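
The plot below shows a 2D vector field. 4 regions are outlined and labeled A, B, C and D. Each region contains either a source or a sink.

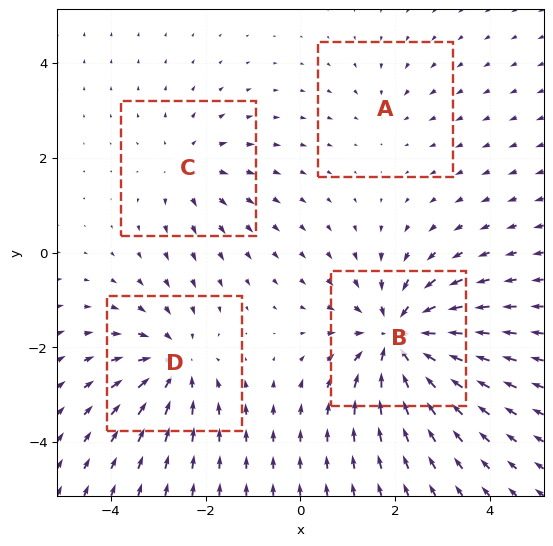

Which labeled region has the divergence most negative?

B

Divergence at each region's feature centre — A: about -2, B: about -7, C: about +3, D: about -5. Region B is most negative.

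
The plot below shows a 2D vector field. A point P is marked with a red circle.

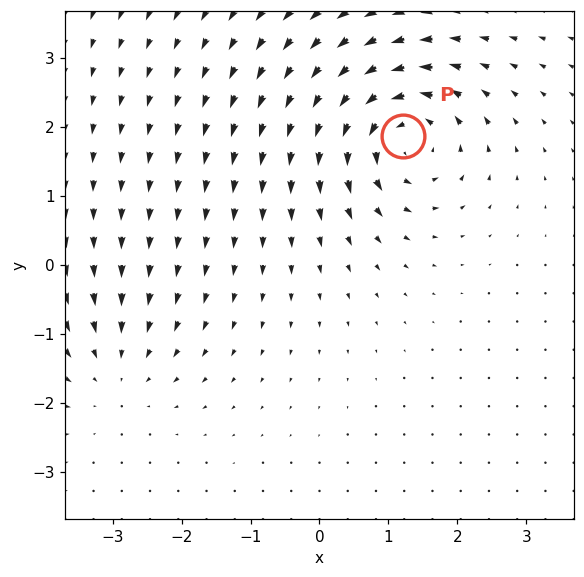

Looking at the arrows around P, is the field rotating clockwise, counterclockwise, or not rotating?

Near P at (1.2, 1.9) the arrows circulate counterclockwise. The curl (z-component) there is about +6; positive curl means counterclockwise rotation.

counterclockwise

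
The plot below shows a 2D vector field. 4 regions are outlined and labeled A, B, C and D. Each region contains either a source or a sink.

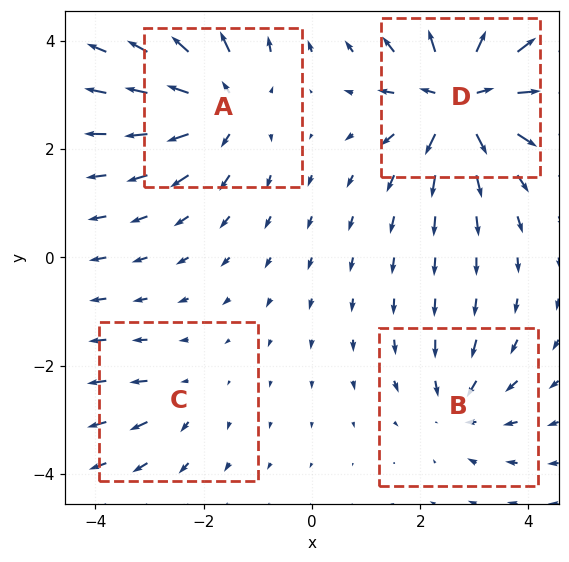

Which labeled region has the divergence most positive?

Divergence at each region's feature centre — A: about +6, B: about -4, C: about +3, D: about +9. Region D is most positive.

D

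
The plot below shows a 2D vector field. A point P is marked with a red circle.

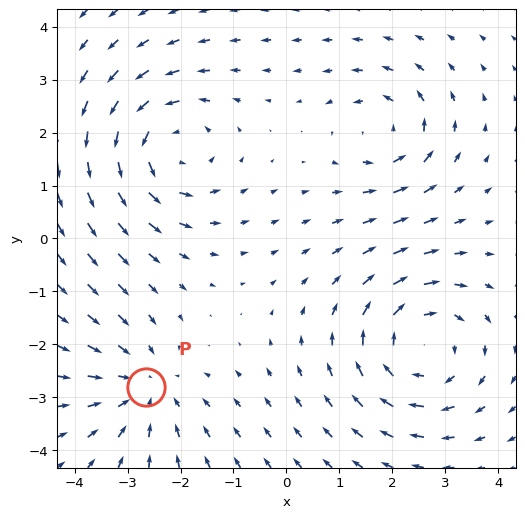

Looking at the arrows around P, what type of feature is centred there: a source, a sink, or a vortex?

sink

At P (-2.7, -2.8) the arrows converge inward. Divergence about -3, curl ≈0 — negative divergence with near-zero curl is a sink.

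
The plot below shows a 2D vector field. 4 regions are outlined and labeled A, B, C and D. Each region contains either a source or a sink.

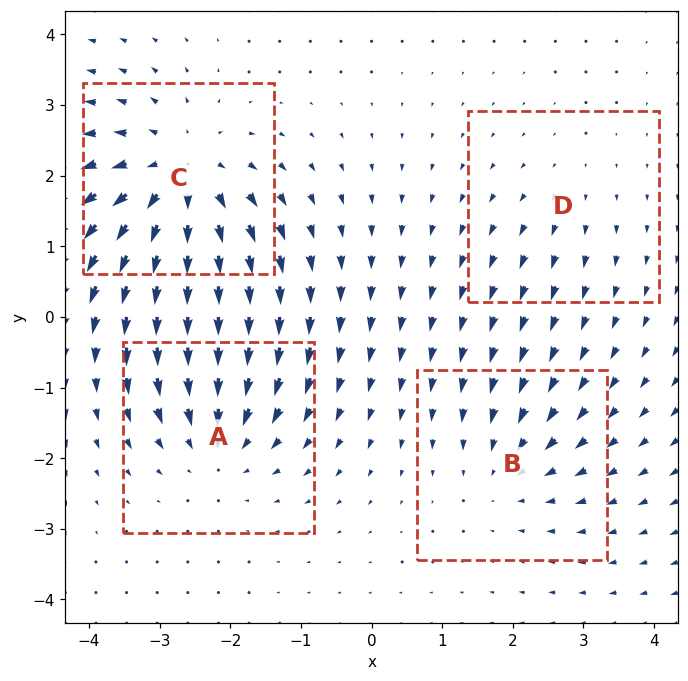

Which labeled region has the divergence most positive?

C

Divergence at each region's feature centre — A: about -4, B: about -3, C: about +6, D: about +2. Region C is most positive.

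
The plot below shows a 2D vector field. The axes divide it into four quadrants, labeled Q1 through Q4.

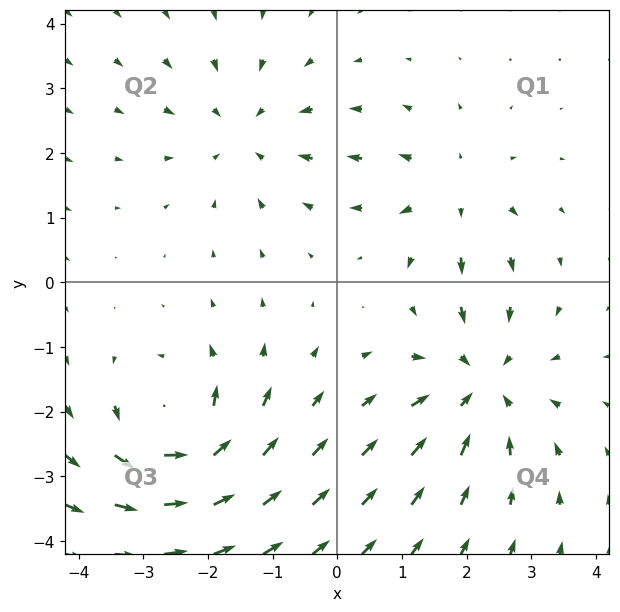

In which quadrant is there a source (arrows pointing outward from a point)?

Q1

The source sits at approximately (1.8, 1.4), which lies in quadrant Q1. The divergence there is about +4, positive as expected for a source.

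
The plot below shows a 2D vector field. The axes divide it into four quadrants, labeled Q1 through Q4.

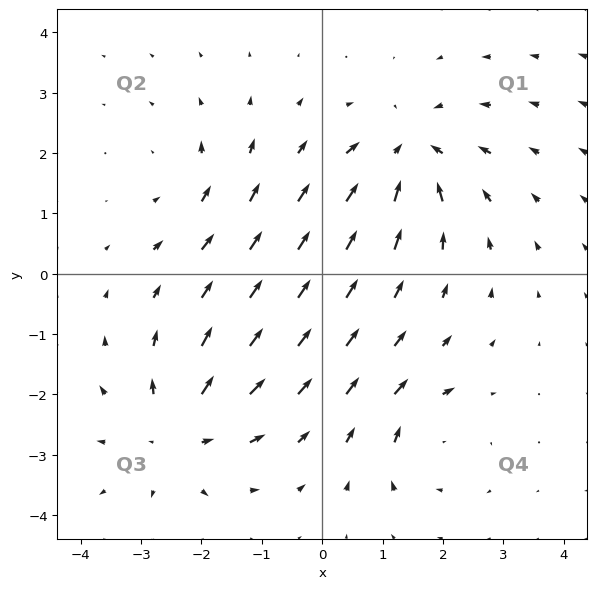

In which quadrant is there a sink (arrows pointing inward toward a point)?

The sink sits at approximately (1.5, 2.0), which lies in quadrant Q1. The divergence there is about -5, negative as expected for a sink.

Q1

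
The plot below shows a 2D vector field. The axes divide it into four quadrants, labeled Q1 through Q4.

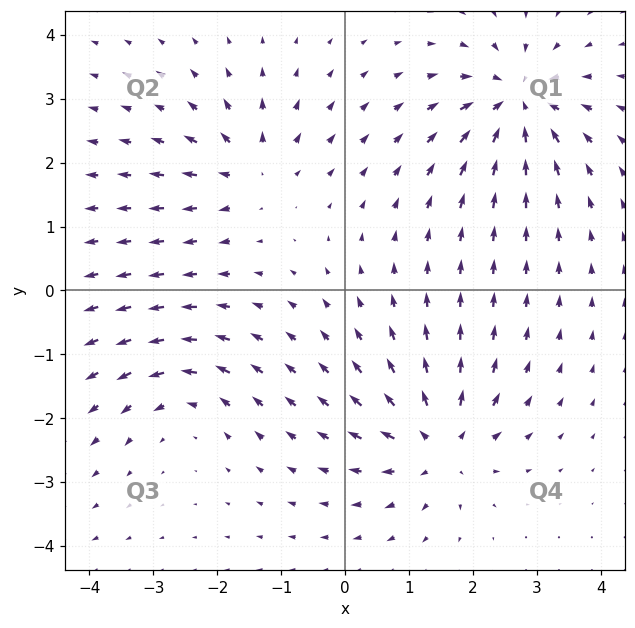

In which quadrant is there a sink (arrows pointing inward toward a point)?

Q1

The sink sits at approximately (2.7, 3.0), which lies in quadrant Q1. The divergence there is about -6, negative as expected for a sink.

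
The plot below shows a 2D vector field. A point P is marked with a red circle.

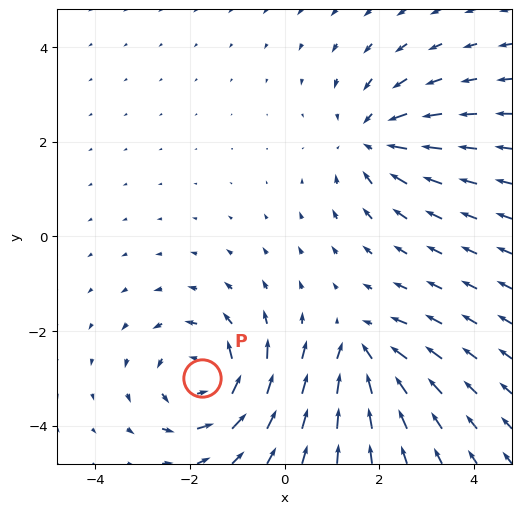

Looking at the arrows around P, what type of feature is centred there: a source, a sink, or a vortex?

At P (-1.7, -3.0) the arrows circulate counterclockwise. Divergence ≈0, curl about +5 — near-zero divergence with nonzero curl is a vortex.

vortex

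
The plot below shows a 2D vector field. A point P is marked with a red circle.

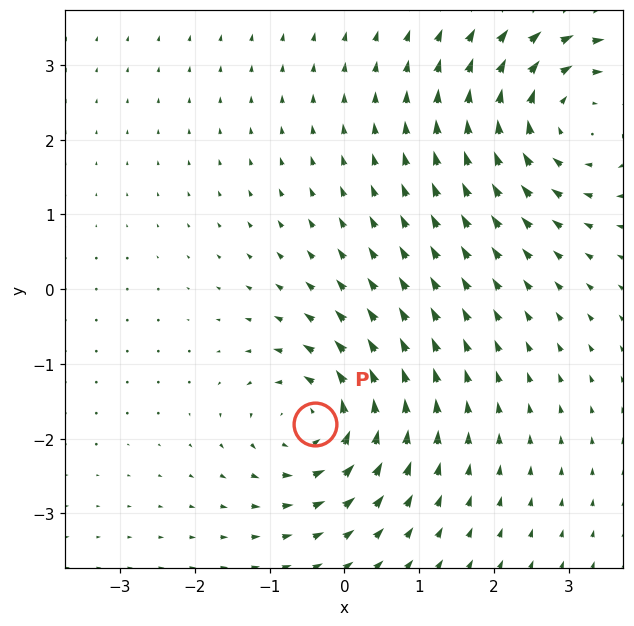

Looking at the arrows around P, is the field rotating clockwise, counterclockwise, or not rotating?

counterclockwise

Near P at (-0.4, -1.8) the arrows circulate counterclockwise. The curl (z-component) there is about +4; positive curl means counterclockwise rotation.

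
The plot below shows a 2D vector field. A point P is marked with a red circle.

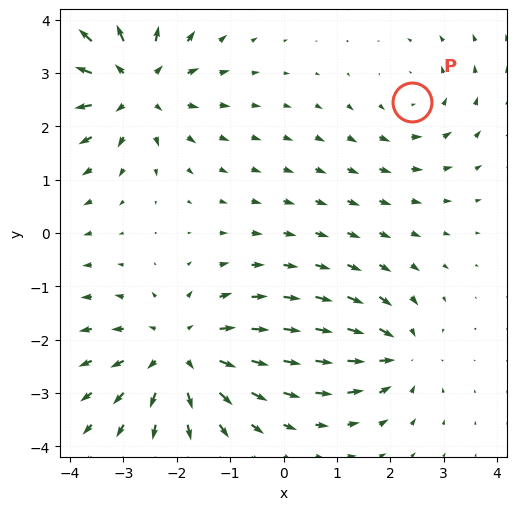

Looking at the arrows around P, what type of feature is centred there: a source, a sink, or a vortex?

vortex

At P (2.4, 2.4) the arrows circulate counterclockwise. Divergence ≈0, curl about +2 — near-zero divergence with nonzero curl is a vortex.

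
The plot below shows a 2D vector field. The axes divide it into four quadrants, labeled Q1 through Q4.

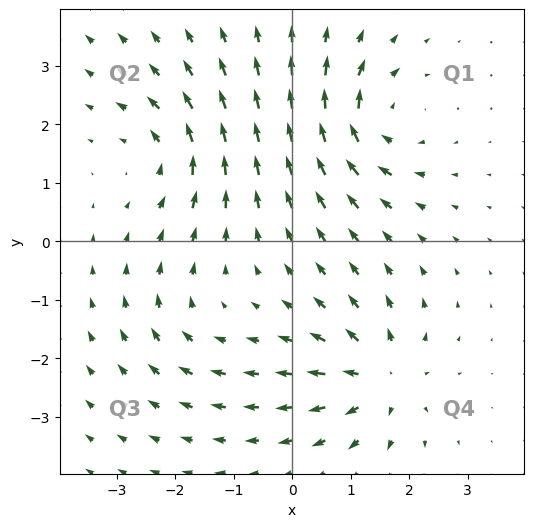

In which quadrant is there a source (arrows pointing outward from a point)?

The source sits at approximately (1.5, -2.3), which lies in quadrant Q4. The divergence there is about +6, positive as expected for a source.

Q4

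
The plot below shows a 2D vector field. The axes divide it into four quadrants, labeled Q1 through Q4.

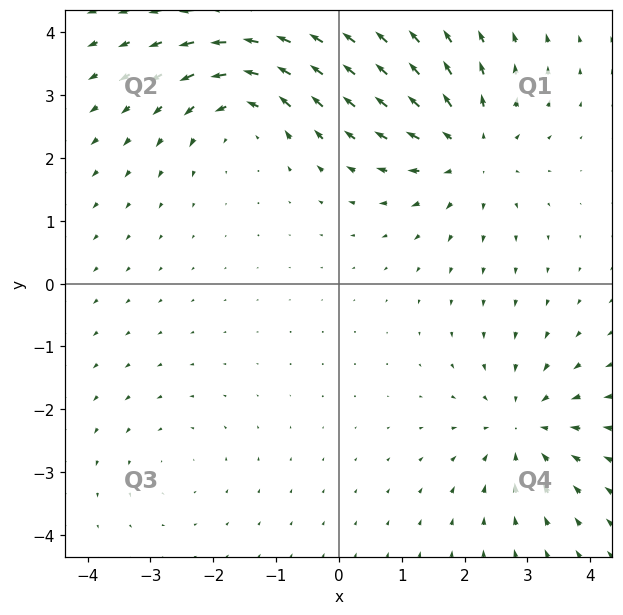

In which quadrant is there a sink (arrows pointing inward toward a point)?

Q4

The sink sits at approximately (2.9, -2.3), which lies in quadrant Q4. The divergence there is about -5, negative as expected for a sink.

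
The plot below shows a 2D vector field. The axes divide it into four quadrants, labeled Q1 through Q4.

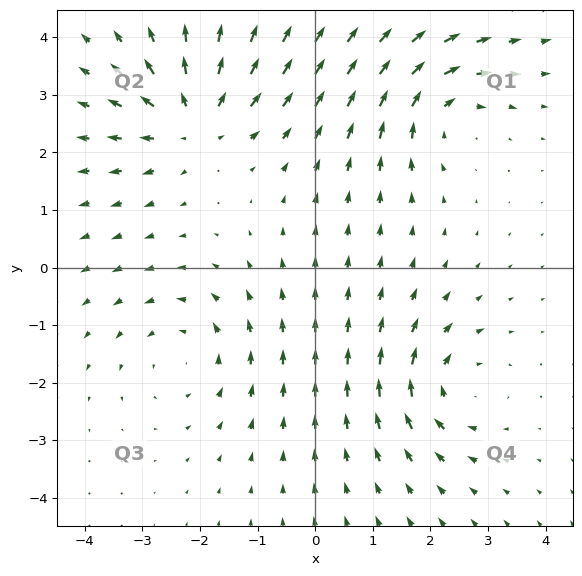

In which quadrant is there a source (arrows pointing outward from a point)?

Q2

The source sits at approximately (-2.1, 2.5), which lies in quadrant Q2. The divergence there is about +4, positive as expected for a source.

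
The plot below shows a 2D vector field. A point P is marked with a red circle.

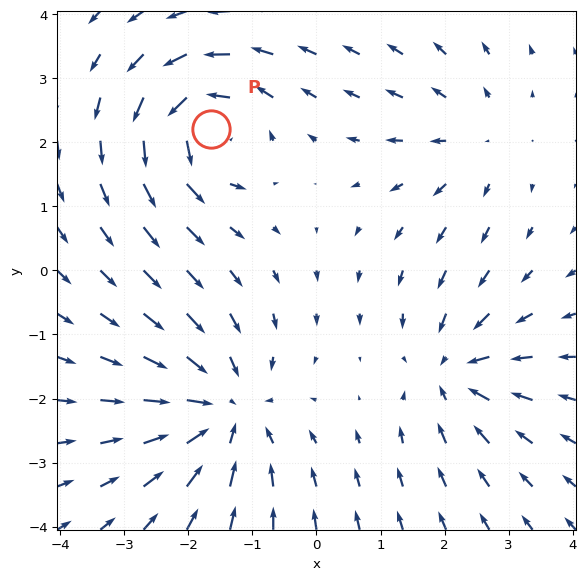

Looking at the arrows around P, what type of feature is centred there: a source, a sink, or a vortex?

vortex

At P (-1.7, 2.2) the arrows circulate counterclockwise. Divergence ≈0, curl about +5 — near-zero divergence with nonzero curl is a vortex.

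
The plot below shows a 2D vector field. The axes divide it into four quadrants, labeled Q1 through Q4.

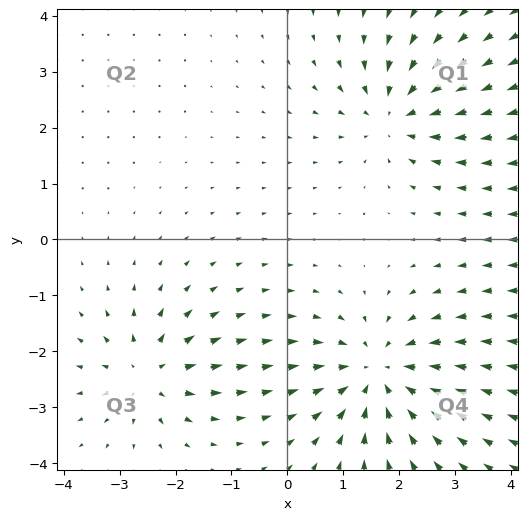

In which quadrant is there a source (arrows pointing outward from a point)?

Q3

The source sits at approximately (-2.5, -2.4), which lies in quadrant Q3. The divergence there is about +4, positive as expected for a source.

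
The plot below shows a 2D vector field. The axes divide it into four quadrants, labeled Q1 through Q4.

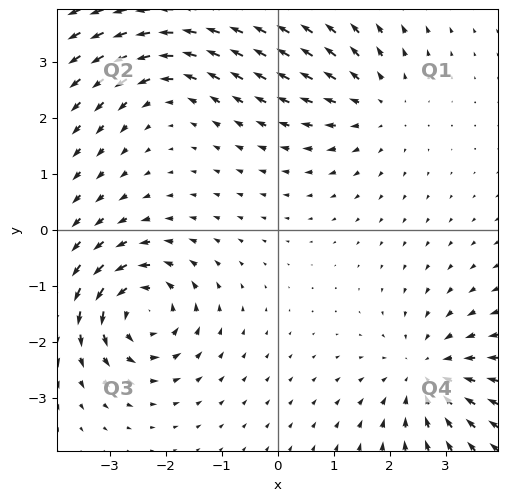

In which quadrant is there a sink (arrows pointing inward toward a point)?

Q4

The sink sits at approximately (2.7, -2.6), which lies in quadrant Q4. The divergence there is about -3, negative as expected for a sink.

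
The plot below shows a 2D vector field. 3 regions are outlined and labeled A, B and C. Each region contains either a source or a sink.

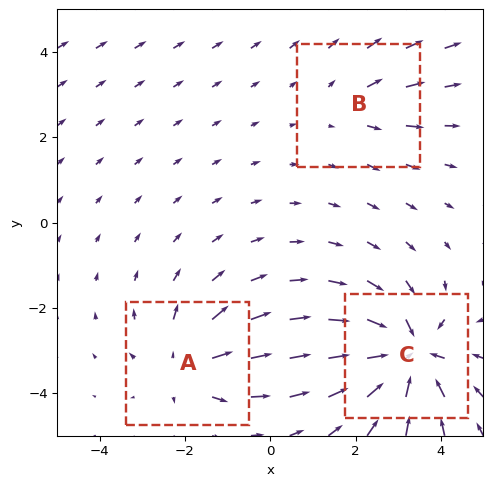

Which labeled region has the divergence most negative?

C

Divergence at each region's feature centre — A: about +3, B: about +2, C: about -5. Region C is most negative.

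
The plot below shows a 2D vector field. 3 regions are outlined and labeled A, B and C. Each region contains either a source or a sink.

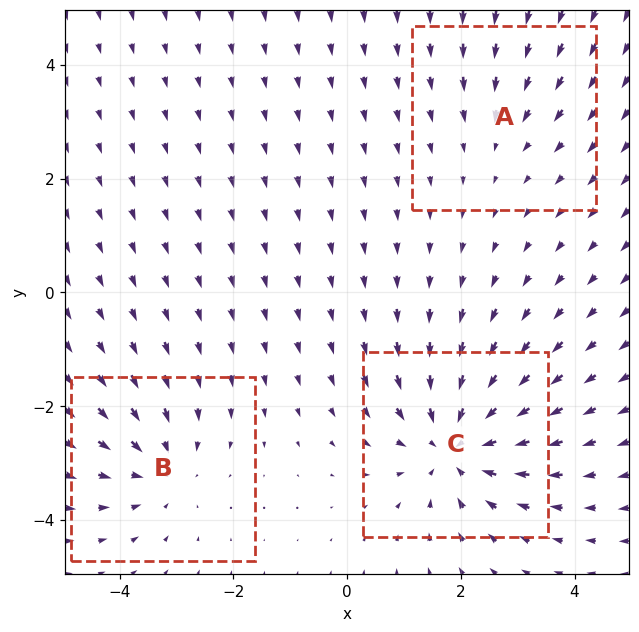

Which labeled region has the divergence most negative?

Divergence at each region's feature centre — A: about -2, B: about -3, C: about -5. Region C is most negative.

C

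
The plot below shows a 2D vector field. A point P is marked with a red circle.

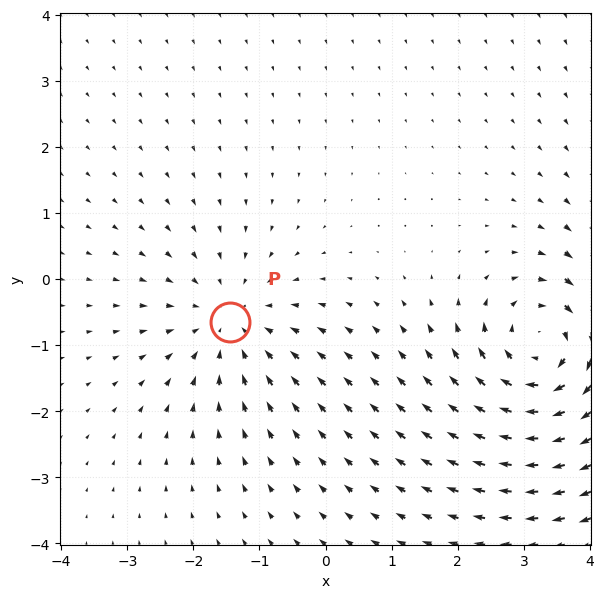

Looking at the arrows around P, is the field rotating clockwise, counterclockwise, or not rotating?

not rotating

Near P at (-1.4, -0.6) the arrows show no circulation. The curl there is ≈0.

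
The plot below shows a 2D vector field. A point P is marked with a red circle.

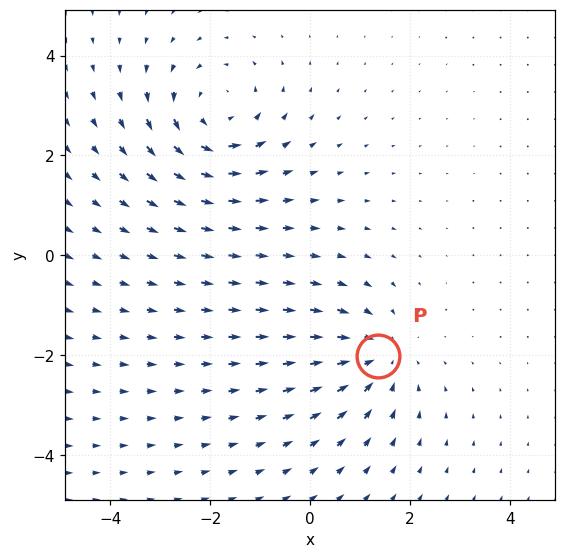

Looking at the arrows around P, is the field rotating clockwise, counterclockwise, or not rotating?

not rotating

Near P at (1.4, -2.0) the arrows show no circulation. The curl there is ≈0.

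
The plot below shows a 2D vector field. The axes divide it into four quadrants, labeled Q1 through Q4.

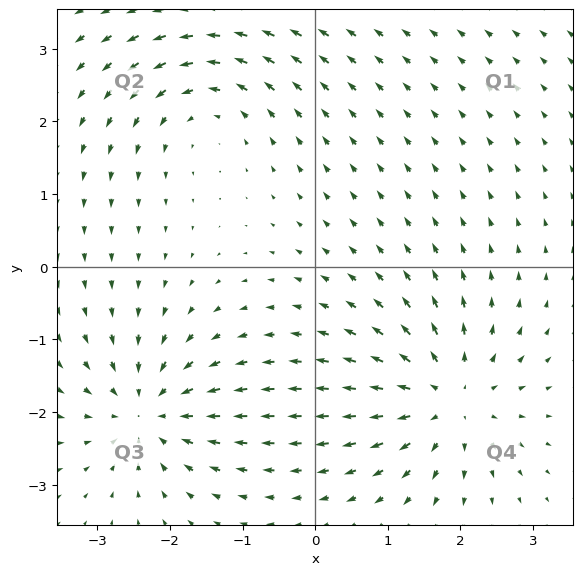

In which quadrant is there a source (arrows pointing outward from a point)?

Q4

The source sits at approximately (1.8, -1.8), which lies in quadrant Q4. The divergence there is about +5, positive as expected for a source.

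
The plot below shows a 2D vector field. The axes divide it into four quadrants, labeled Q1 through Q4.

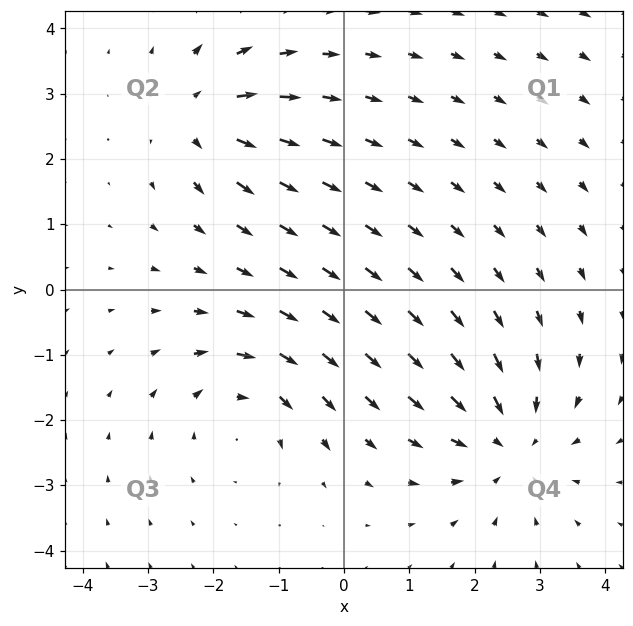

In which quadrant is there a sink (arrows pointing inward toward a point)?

Q4

The sink sits at approximately (2.5, -2.4), which lies in quadrant Q4. The divergence there is about -4, negative as expected for a sink.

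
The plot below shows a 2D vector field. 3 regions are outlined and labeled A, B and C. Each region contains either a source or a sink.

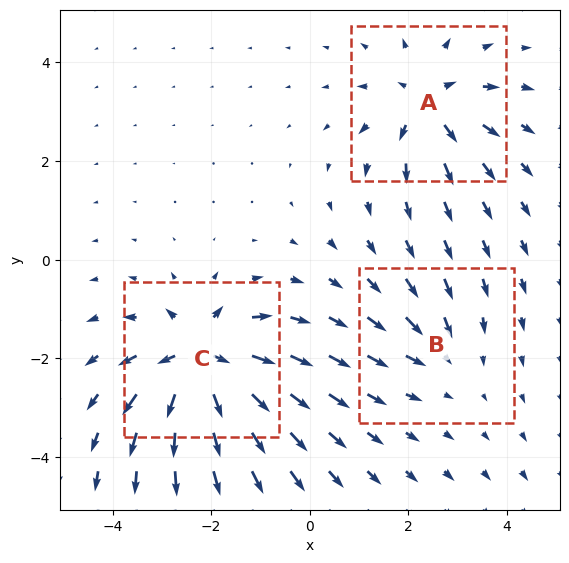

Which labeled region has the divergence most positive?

Divergence at each region's feature centre — A: about +4, B: about -2, C: about +6. Region C is most positive.

C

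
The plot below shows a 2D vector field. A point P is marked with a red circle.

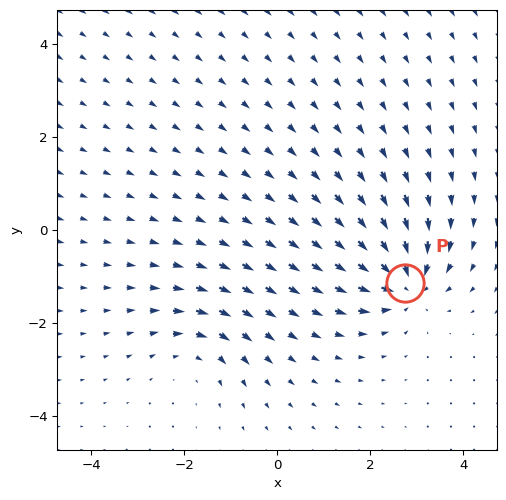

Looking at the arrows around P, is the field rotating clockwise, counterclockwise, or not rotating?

not rotating

Near P at (2.7, -1.1) the arrows show no circulation. The curl there is ≈0.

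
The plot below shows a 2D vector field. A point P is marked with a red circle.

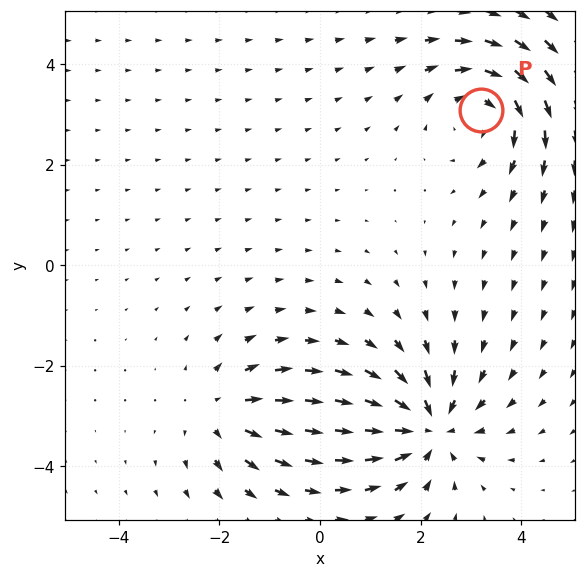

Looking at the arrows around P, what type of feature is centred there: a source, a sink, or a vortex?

vortex

At P (3.2, 3.1) the arrows circulate clockwise. Divergence ≈0, curl about -4 — near-zero divergence with nonzero curl is a vortex.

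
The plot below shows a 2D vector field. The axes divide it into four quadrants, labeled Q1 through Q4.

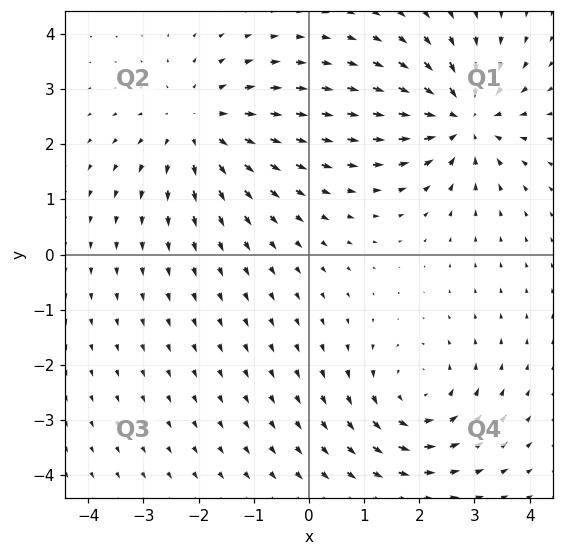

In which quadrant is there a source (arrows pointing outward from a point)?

Q2

The source sits at approximately (-2.0, 2.3), which lies in quadrant Q2. The divergence there is about +4, positive as expected for a source.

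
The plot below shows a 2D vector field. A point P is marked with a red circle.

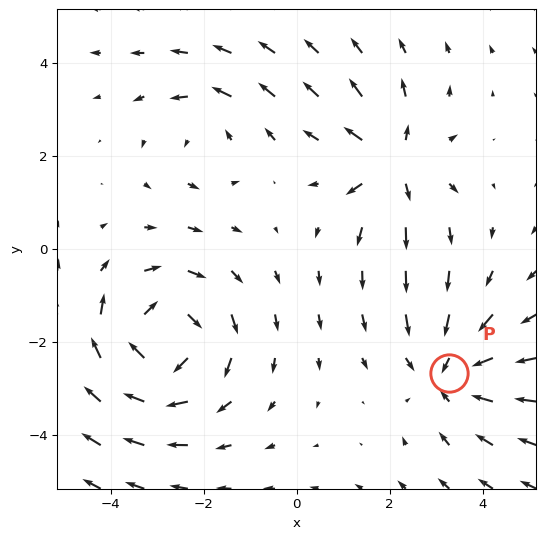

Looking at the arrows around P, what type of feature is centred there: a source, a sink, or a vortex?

sink

At P (3.3, -2.7) the arrows converge inward. Divergence about -3, curl ≈0 — negative divergence with near-zero curl is a sink.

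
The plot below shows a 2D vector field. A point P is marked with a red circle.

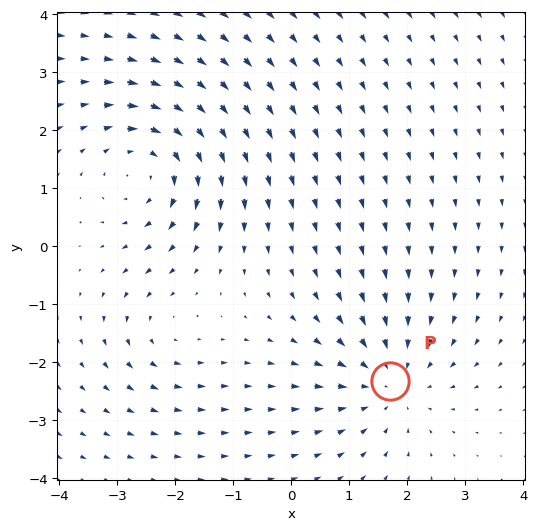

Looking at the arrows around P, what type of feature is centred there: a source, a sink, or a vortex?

sink

At P (1.7, -2.3) the arrows converge inward. Divergence about -4, curl ≈0 — negative divergence with near-zero curl is a sink.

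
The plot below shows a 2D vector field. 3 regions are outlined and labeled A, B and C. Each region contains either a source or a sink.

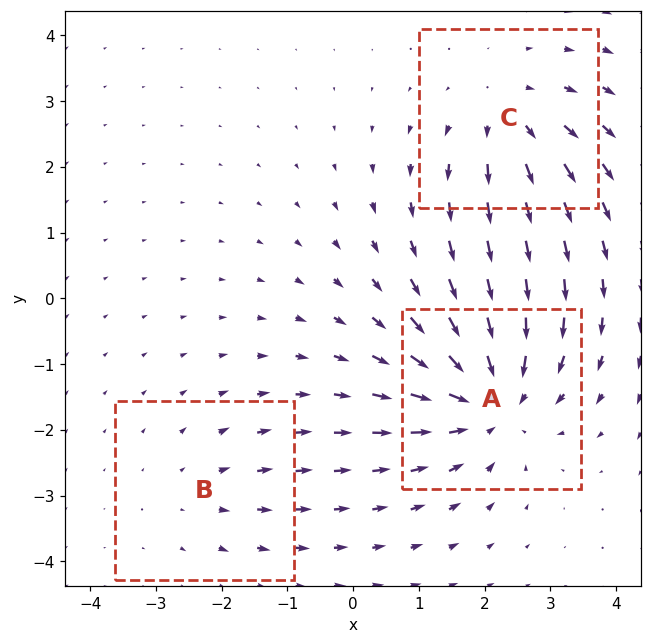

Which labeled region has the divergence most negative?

A

Divergence at each region's feature centre — A: about -5, B: about +2, C: about +3. Region A is most negative.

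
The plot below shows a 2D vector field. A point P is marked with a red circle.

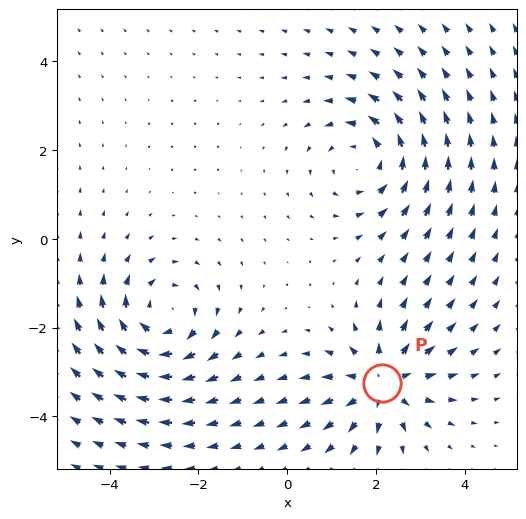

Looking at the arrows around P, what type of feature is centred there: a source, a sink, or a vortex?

source

At P (2.1, -3.2) the arrows spread outward. Divergence about +5, curl ≈0 — positive divergence with near-zero curl is a source.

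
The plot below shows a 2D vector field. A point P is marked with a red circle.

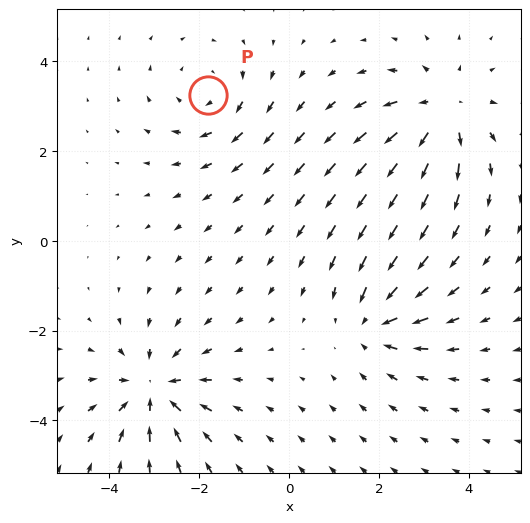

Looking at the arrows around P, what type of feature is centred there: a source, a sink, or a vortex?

At P (-1.8, 3.3) the arrows circulate clockwise. Divergence ≈0, curl about -3 — near-zero divergence with nonzero curl is a vortex.

vortex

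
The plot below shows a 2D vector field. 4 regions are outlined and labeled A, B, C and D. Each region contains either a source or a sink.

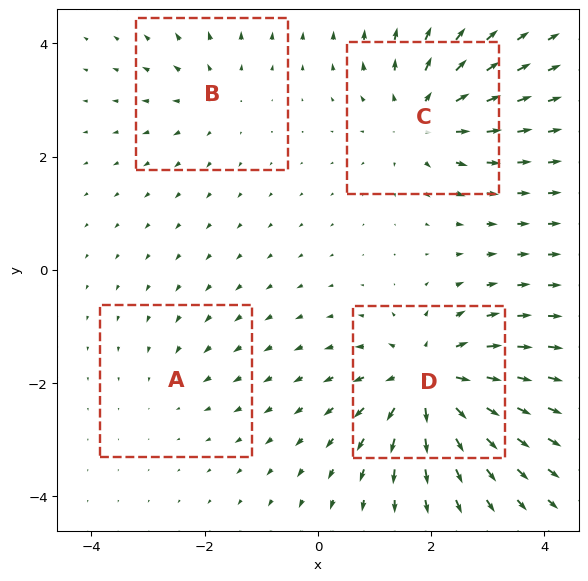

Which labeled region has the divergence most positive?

D

Divergence at each region's feature centre — A: about -2, B: about +3, C: about +5, D: about +7. Region D is most positive.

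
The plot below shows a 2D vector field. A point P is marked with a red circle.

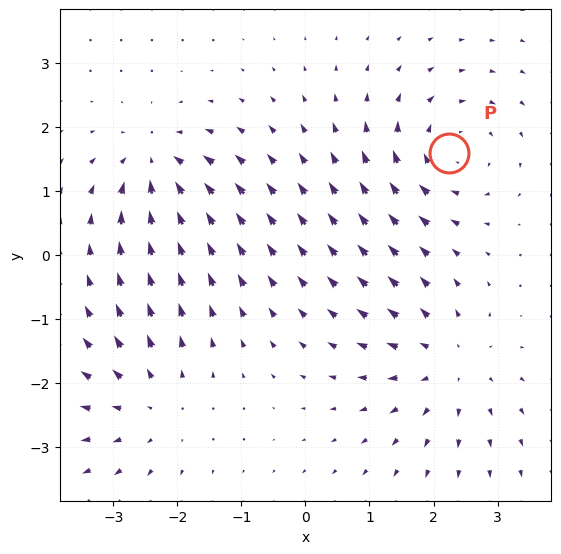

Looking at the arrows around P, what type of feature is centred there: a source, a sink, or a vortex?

At P (2.2, 1.6) the arrows circulate clockwise. Divergence ≈0, curl about -6 — near-zero divergence with nonzero curl is a vortex.

vortex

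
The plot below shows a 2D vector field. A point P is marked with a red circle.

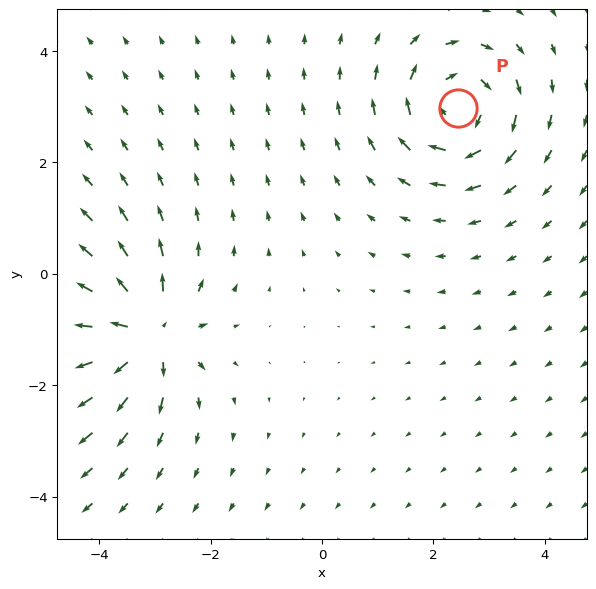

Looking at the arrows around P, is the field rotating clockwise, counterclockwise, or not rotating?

clockwise

Near P at (2.4, 3.0) the arrows circulate clockwise. The curl (z-component) there is about -6; negative curl means clockwise rotation.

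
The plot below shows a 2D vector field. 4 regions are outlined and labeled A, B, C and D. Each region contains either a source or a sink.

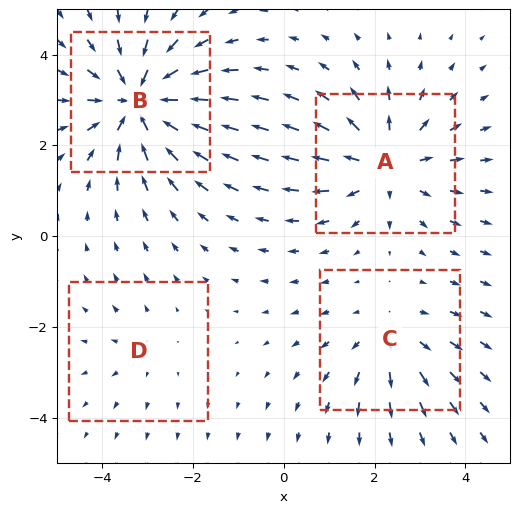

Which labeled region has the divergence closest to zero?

D

Divergence at each region's feature centre — A: about +5, B: about -6, C: about +3, D: about +2. Region D is closest to zero.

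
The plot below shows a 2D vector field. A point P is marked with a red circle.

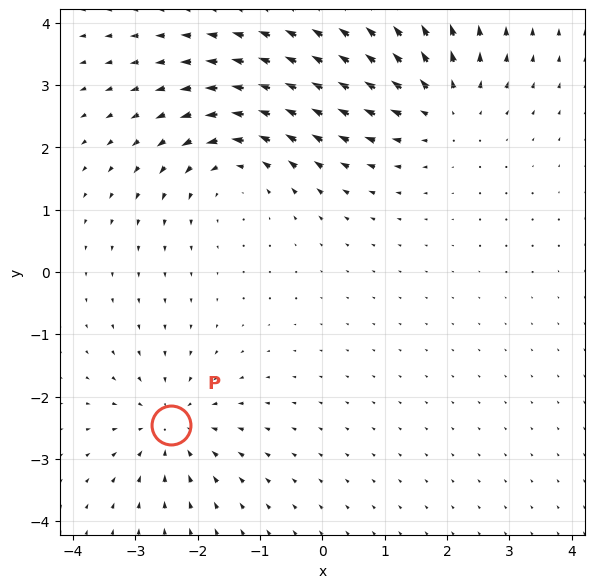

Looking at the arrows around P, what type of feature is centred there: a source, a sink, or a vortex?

sink

At P (-2.4, -2.5) the arrows converge inward. Divergence about -4, curl ≈0 — negative divergence with near-zero curl is a sink.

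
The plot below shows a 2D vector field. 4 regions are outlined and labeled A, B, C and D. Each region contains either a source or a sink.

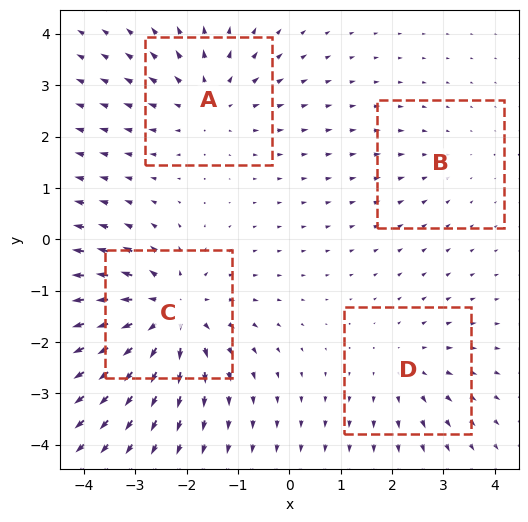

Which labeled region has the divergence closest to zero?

Divergence at each region's feature centre — A: about +4, B: about -2, C: about +6, D: about +3. Region B is closest to zero.

B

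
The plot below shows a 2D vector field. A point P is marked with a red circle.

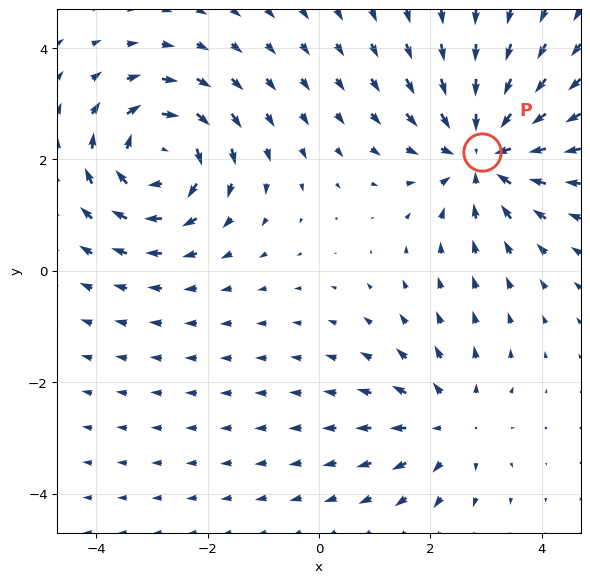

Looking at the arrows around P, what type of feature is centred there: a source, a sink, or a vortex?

sink

At P (2.9, 2.1) the arrows converge inward. Divergence about -5, curl ≈0 — negative divergence with near-zero curl is a sink.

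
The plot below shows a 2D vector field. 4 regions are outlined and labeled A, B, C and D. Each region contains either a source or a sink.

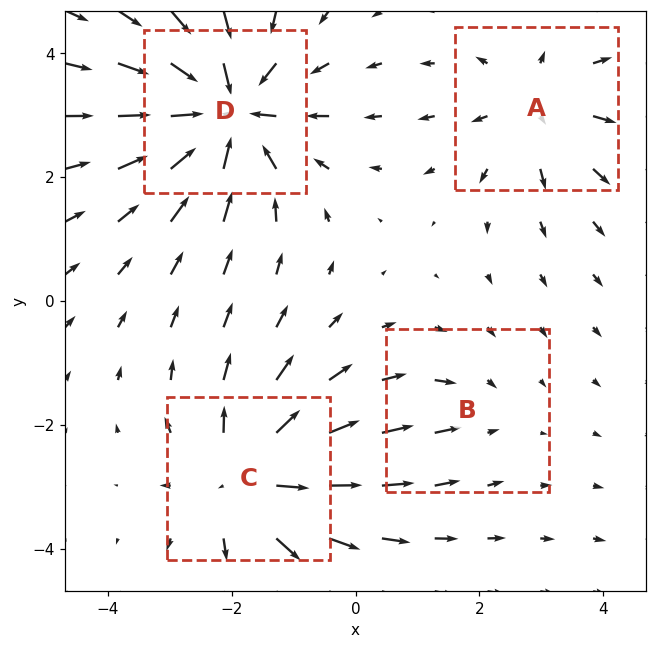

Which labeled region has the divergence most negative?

D

Divergence at each region's feature centre — A: about +4, B: about -2, C: about +5, D: about -7. Region D is most negative.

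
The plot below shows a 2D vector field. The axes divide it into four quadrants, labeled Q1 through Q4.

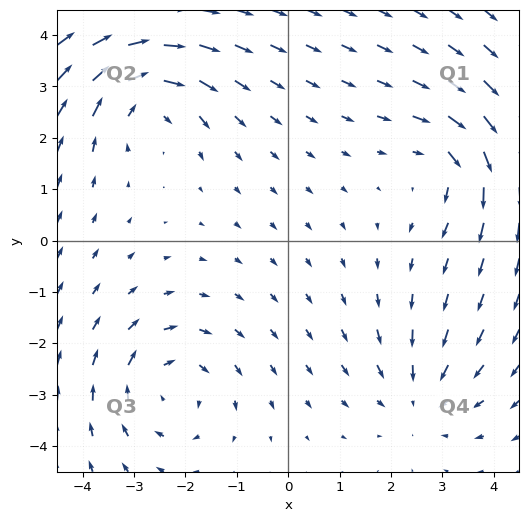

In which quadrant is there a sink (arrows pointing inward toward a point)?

Q4

The sink sits at approximately (2.6, -3.0), which lies in quadrant Q4. The divergence there is about -3, negative as expected for a sink.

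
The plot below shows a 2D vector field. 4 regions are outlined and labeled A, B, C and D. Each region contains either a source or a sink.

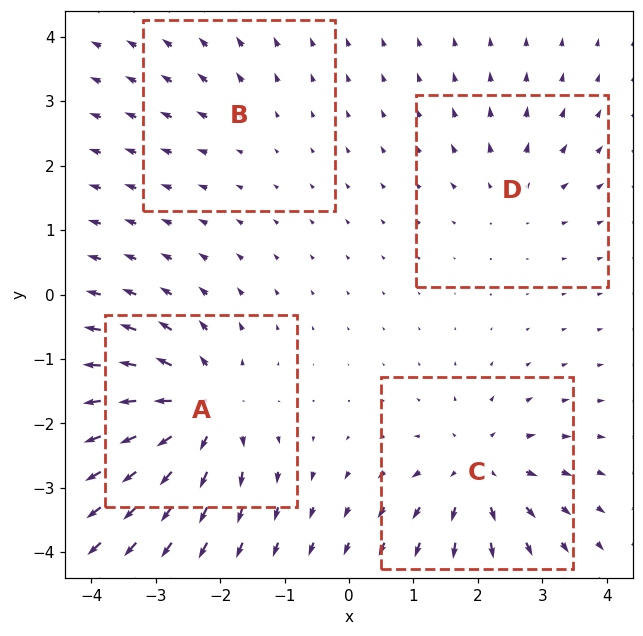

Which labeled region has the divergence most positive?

A

Divergence at each region's feature centre — A: about +8, B: about +2, C: about +6, D: about +3. Region A is most positive.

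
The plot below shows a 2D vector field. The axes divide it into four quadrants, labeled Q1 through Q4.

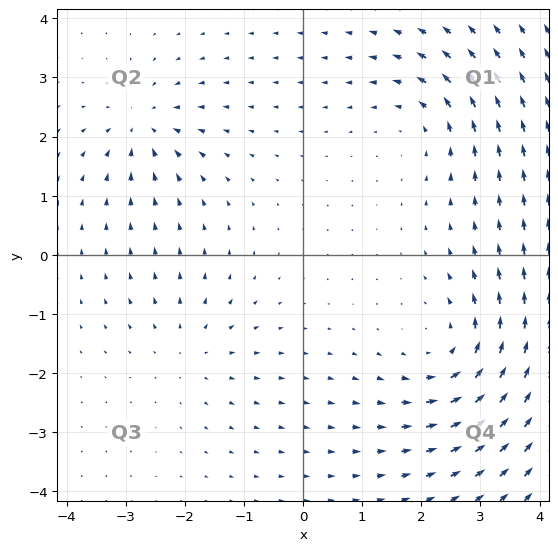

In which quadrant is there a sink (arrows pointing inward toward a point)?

Q2

The sink sits at approximately (-2.7, 2.2), which lies in quadrant Q2. The divergence there is about -4, negative as expected for a sink.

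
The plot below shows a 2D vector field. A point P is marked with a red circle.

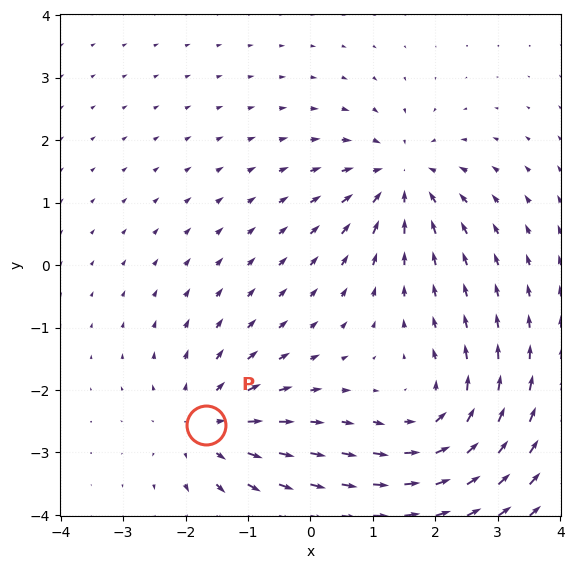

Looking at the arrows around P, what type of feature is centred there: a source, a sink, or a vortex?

source

At P (-1.7, -2.6) the arrows spread outward. Divergence about +5, curl ≈0 — positive divergence with near-zero curl is a source.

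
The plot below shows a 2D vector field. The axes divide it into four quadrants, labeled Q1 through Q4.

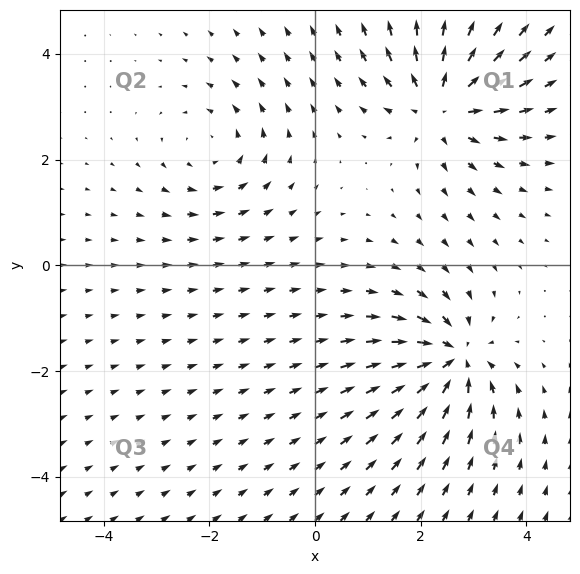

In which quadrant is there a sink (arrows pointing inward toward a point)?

The sink sits at approximately (2.6, -1.8), which lies in quadrant Q4. The divergence there is about -6, negative as expected for a sink.

Q4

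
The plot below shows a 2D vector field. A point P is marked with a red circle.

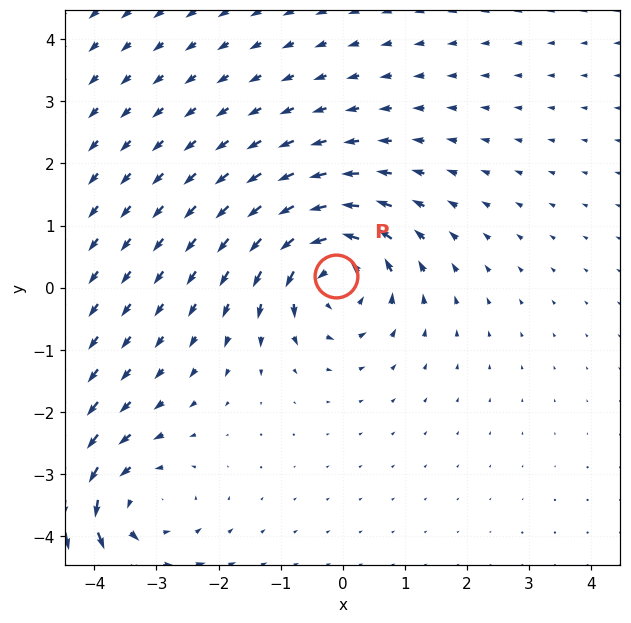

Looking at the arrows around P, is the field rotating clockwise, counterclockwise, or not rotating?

counterclockwise

Near P at (-0.1, 0.2) the arrows circulate counterclockwise. The curl (z-component) there is about +4; positive curl means counterclockwise rotation.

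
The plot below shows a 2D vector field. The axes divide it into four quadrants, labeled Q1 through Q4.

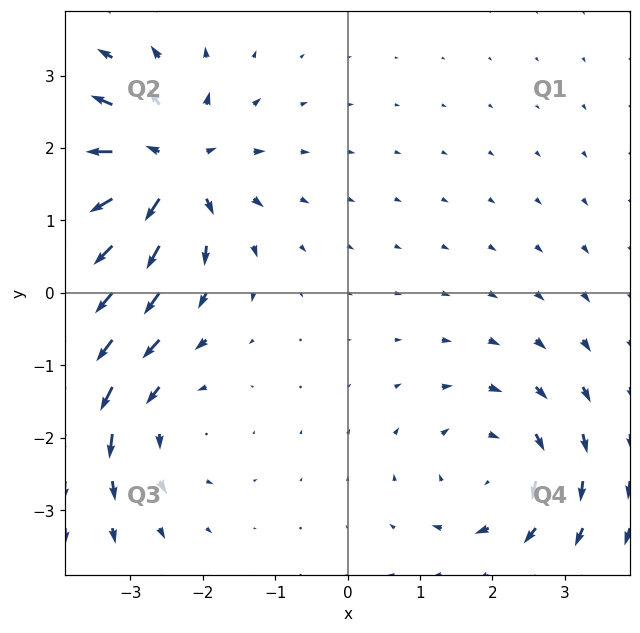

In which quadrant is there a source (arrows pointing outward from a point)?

The source sits at approximately (-2.5, 1.7), which lies in quadrant Q2. The divergence there is about +5, positive as expected for a source.

Q2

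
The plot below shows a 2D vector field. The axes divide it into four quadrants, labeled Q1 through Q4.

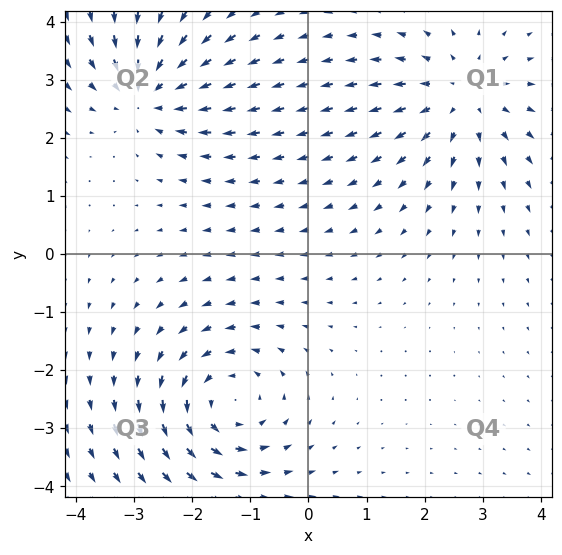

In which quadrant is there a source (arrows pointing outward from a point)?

Q1

The source sits at approximately (2.6, 2.7), which lies in quadrant Q1. The divergence there is about +3, positive as expected for a source.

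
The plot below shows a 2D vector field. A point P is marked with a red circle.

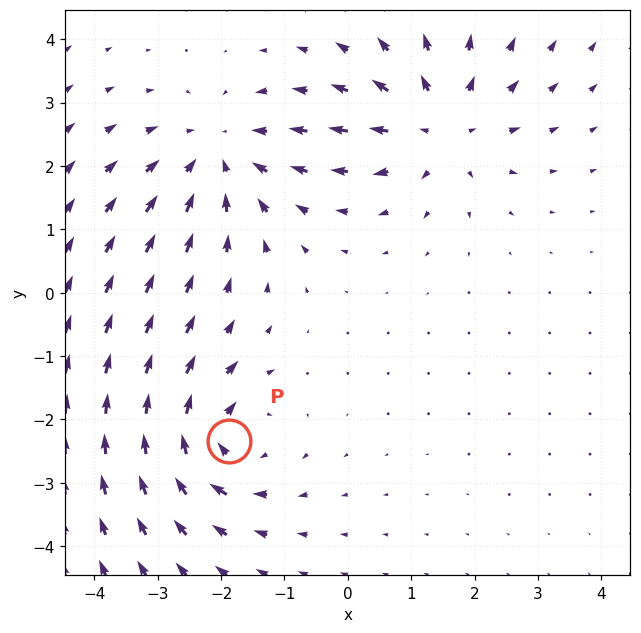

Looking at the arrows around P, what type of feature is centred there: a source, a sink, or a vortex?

At P (-1.9, -2.3) the arrows circulate clockwise. Divergence ≈0, curl about -4 — near-zero divergence with nonzero curl is a vortex.

vortex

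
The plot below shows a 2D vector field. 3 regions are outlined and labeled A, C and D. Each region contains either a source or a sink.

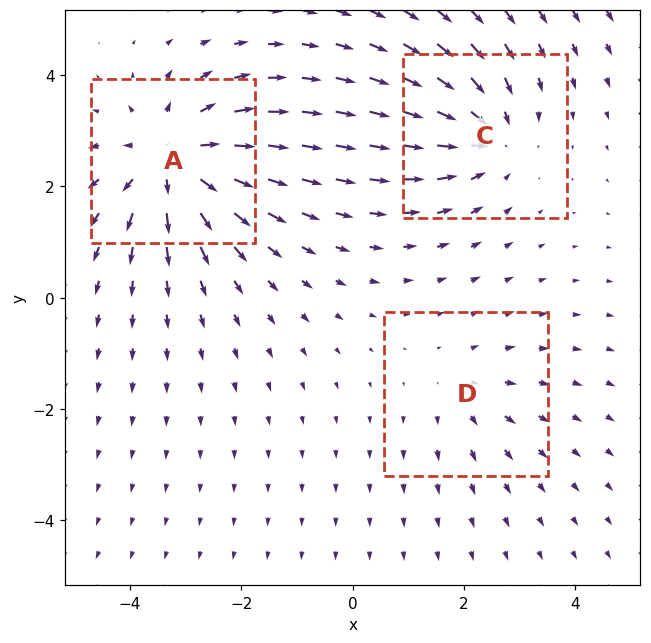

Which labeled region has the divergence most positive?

Divergence at each region's feature centre — A: about +4, C: about -3, D: about +2. Region A is most positive.

A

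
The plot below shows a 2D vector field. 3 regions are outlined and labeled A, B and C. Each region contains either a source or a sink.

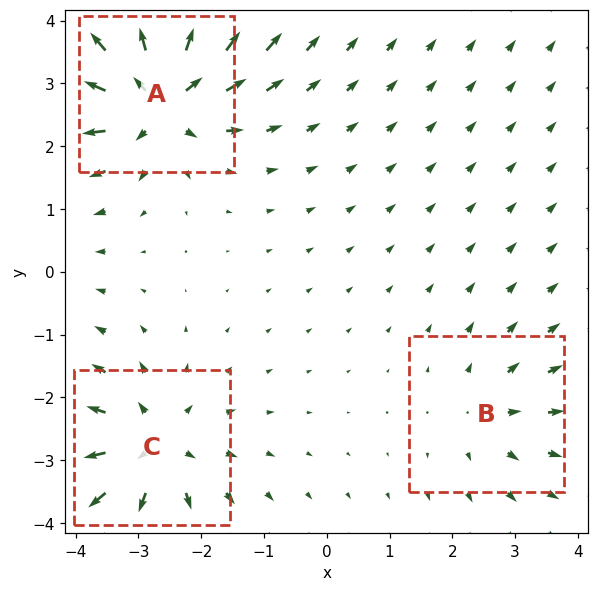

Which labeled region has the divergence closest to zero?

Divergence at each region's feature centre — A: about +5, B: about +2, C: about +4. Region B is closest to zero.

B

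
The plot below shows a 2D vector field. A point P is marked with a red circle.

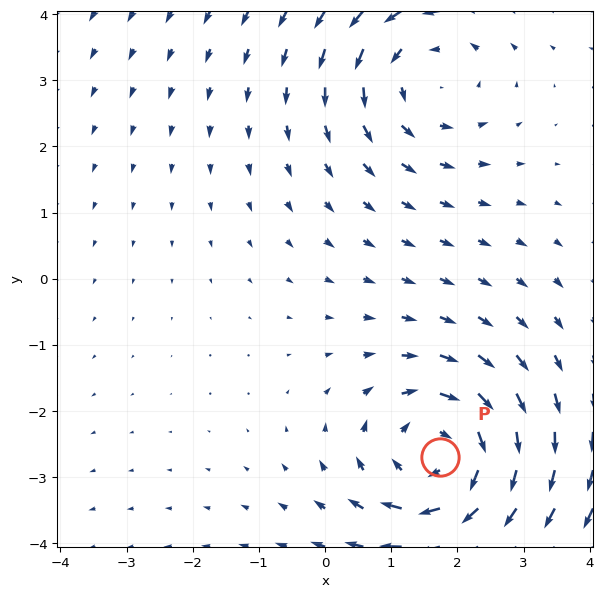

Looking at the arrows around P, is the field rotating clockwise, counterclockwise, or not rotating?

clockwise

Near P at (1.7, -2.7) the arrows circulate clockwise. The curl (z-component) there is about -4; negative curl means clockwise rotation.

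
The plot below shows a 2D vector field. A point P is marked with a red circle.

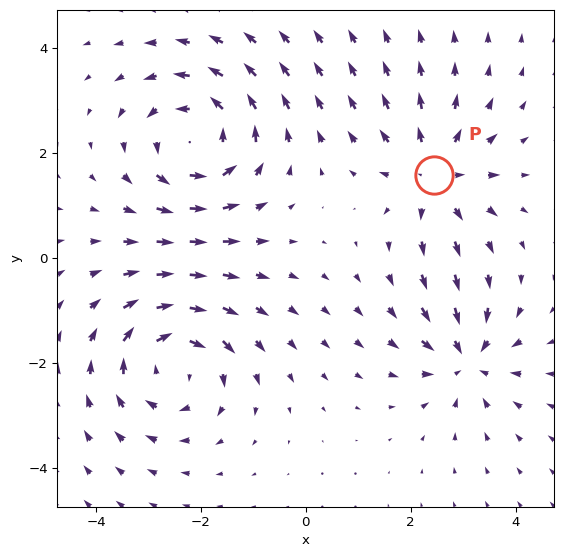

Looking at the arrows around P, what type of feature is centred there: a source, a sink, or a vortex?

source

At P (2.4, 1.6) the arrows spread outward. Divergence about +4, curl ≈0 — positive divergence with near-zero curl is a source.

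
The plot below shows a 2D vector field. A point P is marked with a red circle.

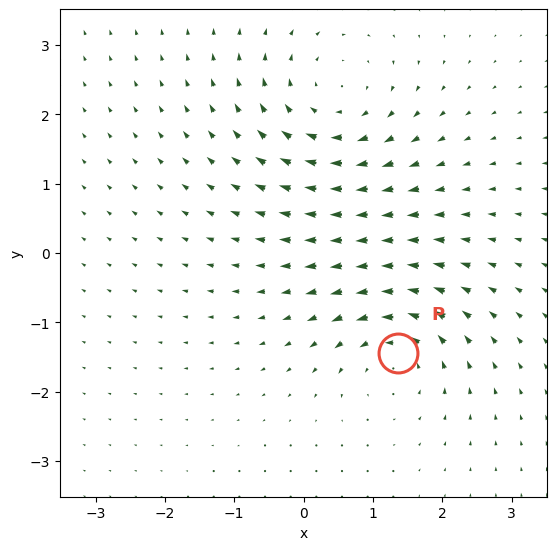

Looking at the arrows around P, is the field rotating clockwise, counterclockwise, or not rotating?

Near P at (1.4, -1.4) the arrows circulate counterclockwise. The curl (z-component) there is about +5; positive curl means counterclockwise rotation.

counterclockwise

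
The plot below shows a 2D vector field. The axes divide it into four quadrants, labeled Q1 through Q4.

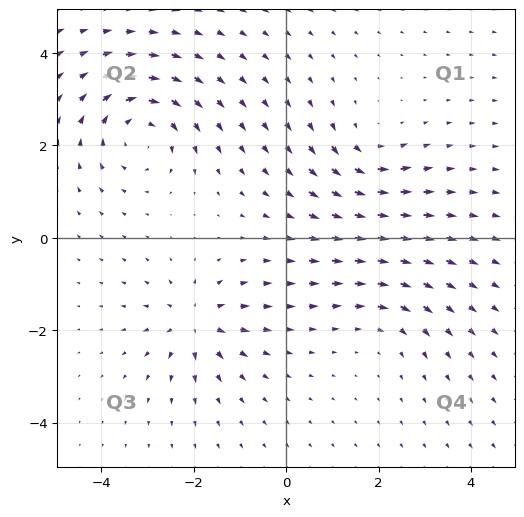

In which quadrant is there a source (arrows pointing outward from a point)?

Q3

The source sits at approximately (-2.0, -1.8), which lies in quadrant Q3. The divergence there is about +5, positive as expected for a source.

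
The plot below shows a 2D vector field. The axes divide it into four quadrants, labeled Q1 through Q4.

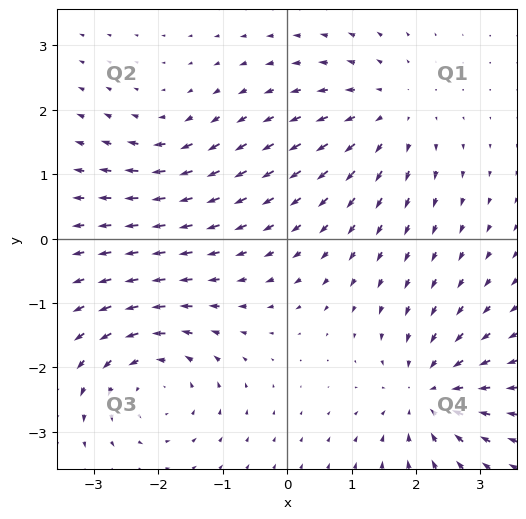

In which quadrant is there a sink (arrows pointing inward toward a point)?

Q4

The sink sits at approximately (2.2, -2.4), which lies in quadrant Q4. The divergence there is about -6, negative as expected for a sink.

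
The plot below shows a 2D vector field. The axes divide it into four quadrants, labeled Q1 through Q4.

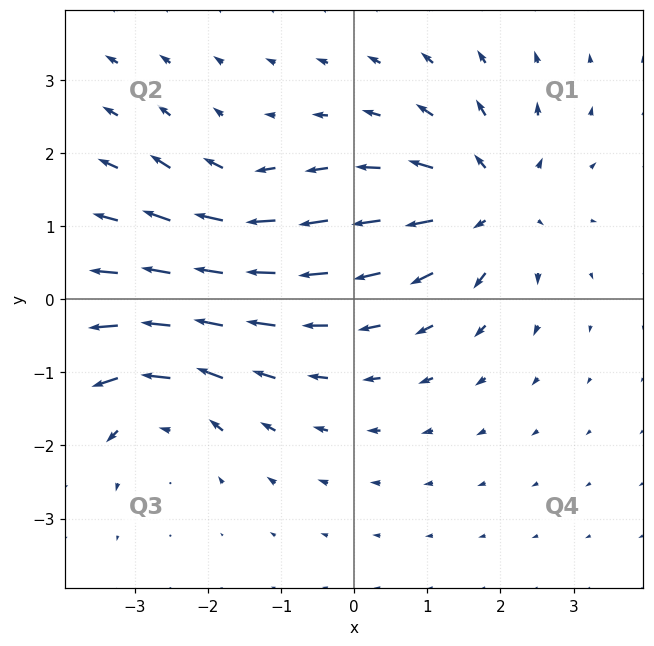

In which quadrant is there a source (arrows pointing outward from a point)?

Q1

The source sits at approximately (1.9, 1.3), which lies in quadrant Q1. The divergence there is about +6, positive as expected for a source.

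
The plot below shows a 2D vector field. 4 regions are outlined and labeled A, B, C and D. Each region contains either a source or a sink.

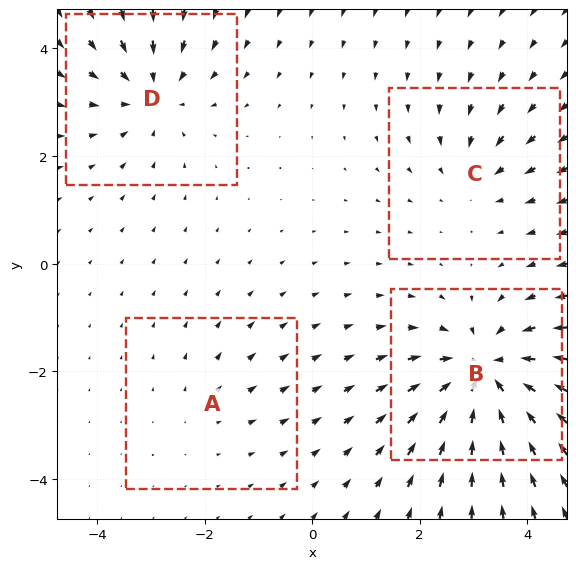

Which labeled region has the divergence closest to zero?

A

Divergence at each region's feature centre — A: about +2, B: about -7, C: about -3, D: about -4. Region A is closest to zero.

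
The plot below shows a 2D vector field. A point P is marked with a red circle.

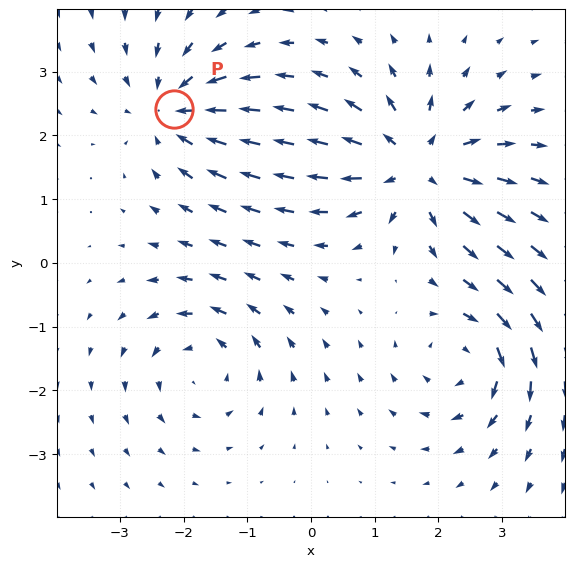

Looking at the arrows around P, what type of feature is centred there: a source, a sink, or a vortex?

sink

At P (-2.1, 2.4) the arrows converge inward. Divergence about -4, curl ≈0 — negative divergence with near-zero curl is a sink.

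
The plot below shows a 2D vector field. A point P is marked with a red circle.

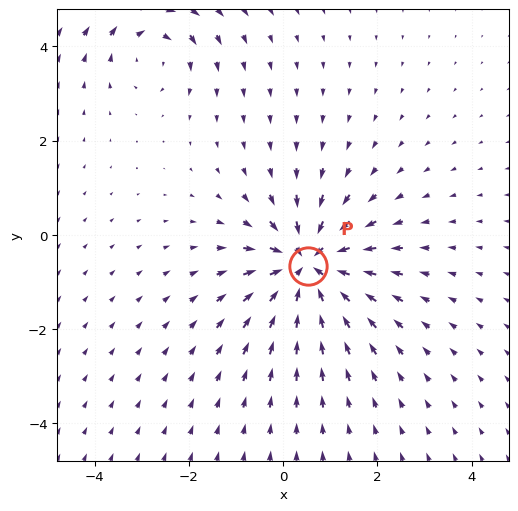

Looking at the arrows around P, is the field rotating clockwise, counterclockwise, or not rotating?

not rotating

Near P at (0.5, -0.7) the arrows show no circulation. The curl there is ≈0.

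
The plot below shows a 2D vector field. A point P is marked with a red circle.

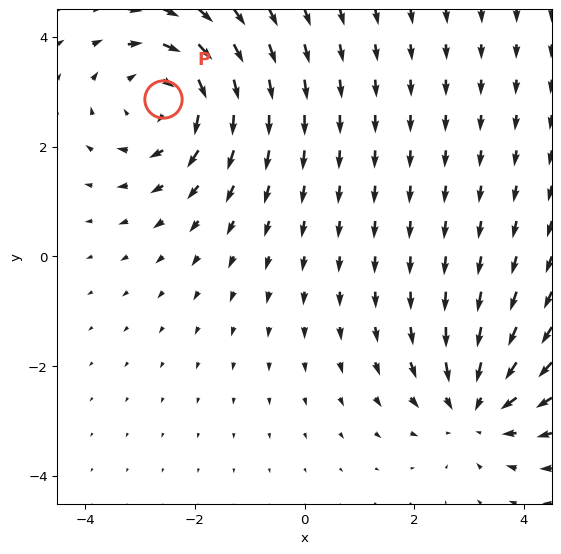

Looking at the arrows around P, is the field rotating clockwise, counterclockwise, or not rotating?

Near P at (-2.6, 2.9) the arrows circulate clockwise. The curl (z-component) there is about -3; negative curl means clockwise rotation.

clockwise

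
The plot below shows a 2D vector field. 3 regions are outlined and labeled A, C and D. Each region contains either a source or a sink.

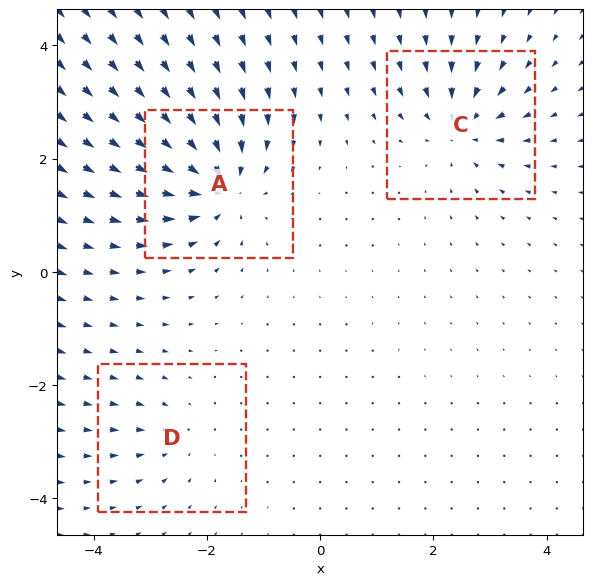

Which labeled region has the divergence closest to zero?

D

Divergence at each region's feature centre — A: about -6, C: about -4, D: about -2. Region D is closest to zero.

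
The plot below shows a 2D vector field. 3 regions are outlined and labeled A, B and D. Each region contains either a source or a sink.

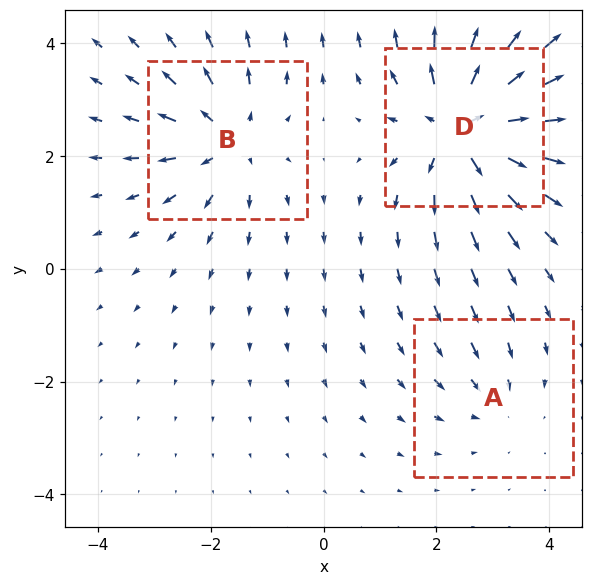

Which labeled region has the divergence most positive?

D

Divergence at each region's feature centre — A: about -2, B: about +4, D: about +6. Region D is most positive.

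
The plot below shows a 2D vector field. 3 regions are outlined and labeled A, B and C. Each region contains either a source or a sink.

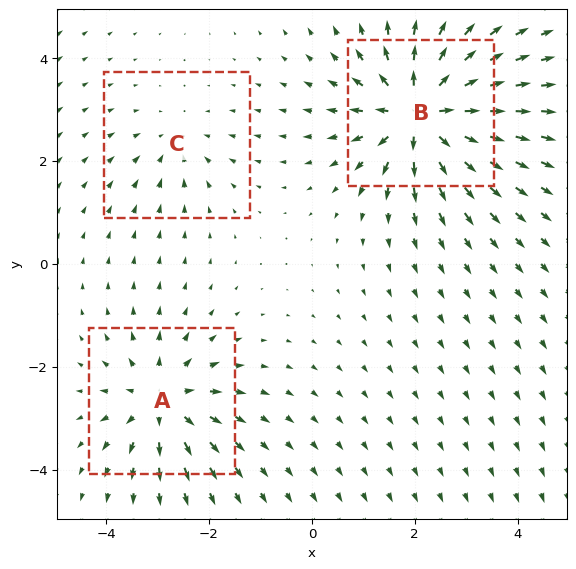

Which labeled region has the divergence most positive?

B

Divergence at each region's feature centre — A: about +4, B: about +6, C: about -2. Region B is most positive.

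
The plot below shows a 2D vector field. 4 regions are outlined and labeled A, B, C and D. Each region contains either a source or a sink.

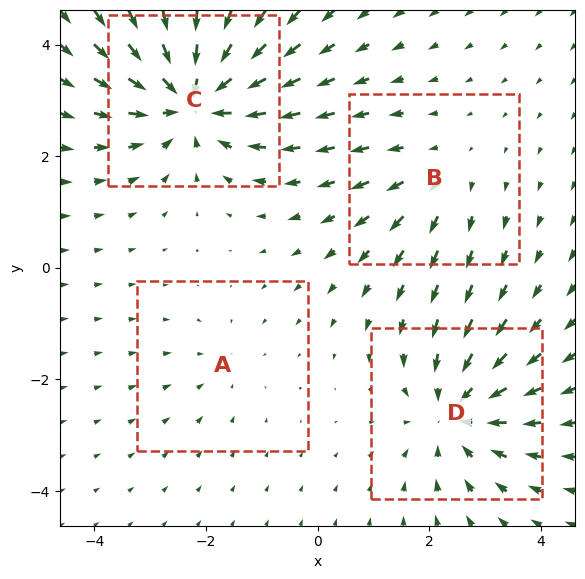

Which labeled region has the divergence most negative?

Divergence at each region's feature centre — A: about -2, B: about +3, C: about -7, D: about -5. Region C is most negative.

C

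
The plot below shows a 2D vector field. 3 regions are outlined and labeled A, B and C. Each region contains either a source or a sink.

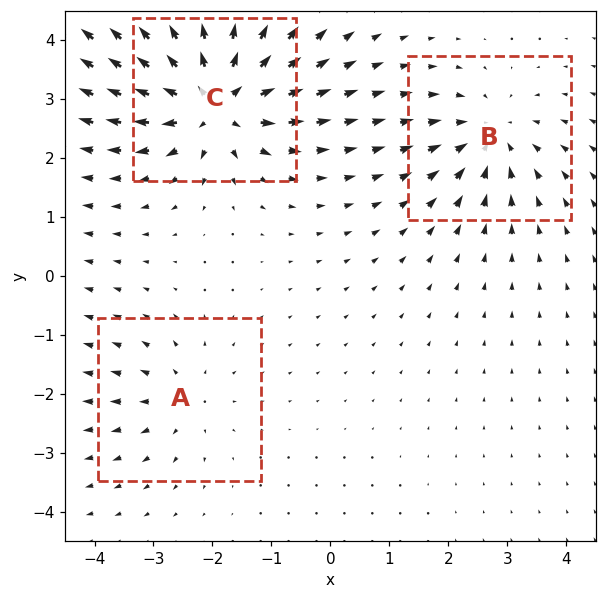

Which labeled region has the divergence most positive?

Divergence at each region's feature centre — A: about +2, B: about -3, C: about +6. Region C is most positive.

C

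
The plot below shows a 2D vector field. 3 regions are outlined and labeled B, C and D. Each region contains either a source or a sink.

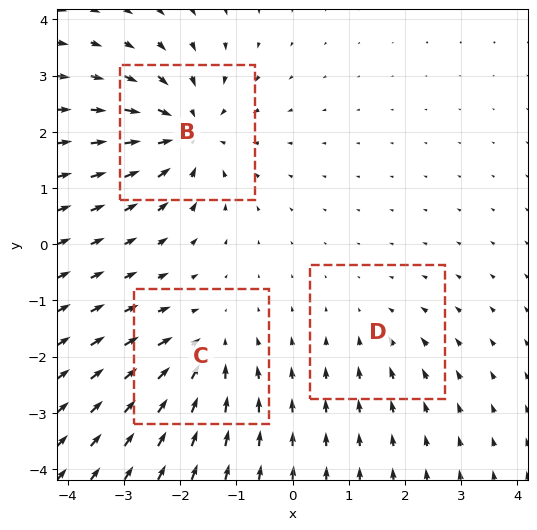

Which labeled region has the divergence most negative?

Divergence at each region's feature centre — B: about -5, C: about -3, D: about -2. Region B is most negative.

B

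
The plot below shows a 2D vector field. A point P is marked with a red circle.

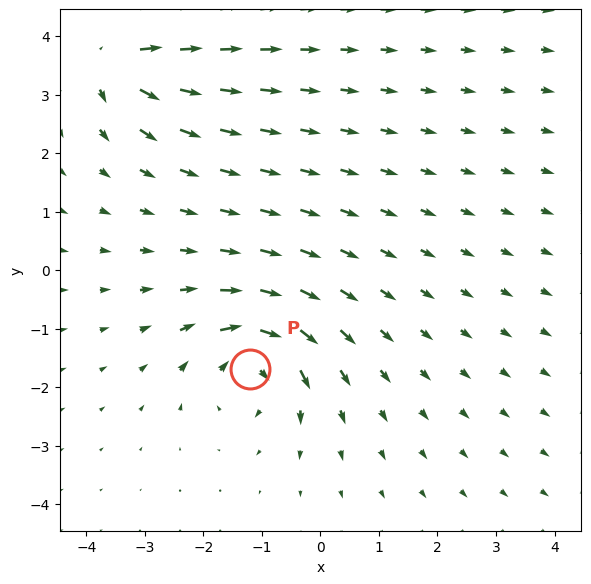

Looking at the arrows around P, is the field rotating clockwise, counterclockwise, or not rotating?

Near P at (-1.2, -1.7) the arrows circulate clockwise. The curl (z-component) there is about -4; negative curl means clockwise rotation.

clockwise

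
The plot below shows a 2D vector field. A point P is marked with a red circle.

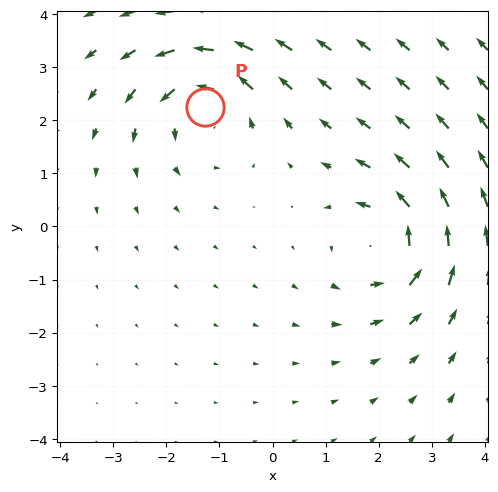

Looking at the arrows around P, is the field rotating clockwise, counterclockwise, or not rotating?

counterclockwise

Near P at (-1.3, 2.3) the arrows circulate counterclockwise. The curl (z-component) there is about +5; positive curl means counterclockwise rotation.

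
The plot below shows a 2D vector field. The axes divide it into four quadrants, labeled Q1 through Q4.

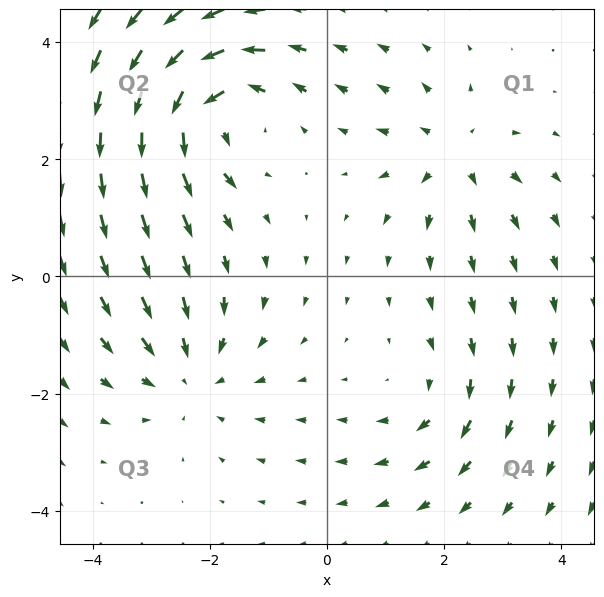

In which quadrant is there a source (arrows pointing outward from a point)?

The source sits at approximately (2.2, 2.1), which lies in quadrant Q1. The divergence there is about +3, positive as expected for a source.

Q1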